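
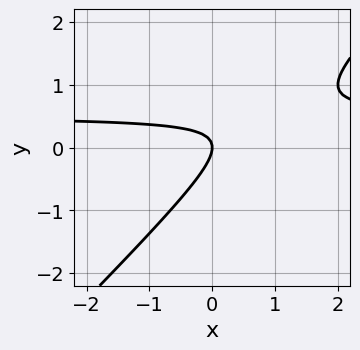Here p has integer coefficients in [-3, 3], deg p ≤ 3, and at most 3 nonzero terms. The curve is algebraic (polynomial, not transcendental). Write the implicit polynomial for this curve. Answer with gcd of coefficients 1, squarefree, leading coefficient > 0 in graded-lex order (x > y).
1. deg p = 2.
2. Checking where it meets the axes: one y-axis crossing is at y = 0; one x-axis crossing is at x = 0.
3. The integer polynomial consistent with all of this is the stated p.

2*x*y - 2*y^2 - x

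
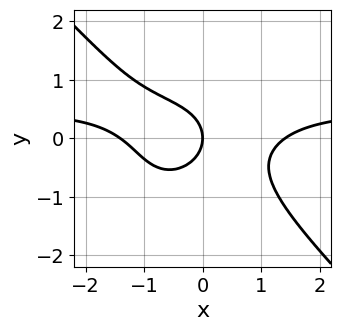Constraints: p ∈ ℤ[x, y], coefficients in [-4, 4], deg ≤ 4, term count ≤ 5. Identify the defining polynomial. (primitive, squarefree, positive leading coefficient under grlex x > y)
(a) deg p = 4. A generic line meets the curve in up to 4 points.
(b) Observable constraints: one y-axis crossing is at y = 0; it crosses the x-axis at the gridline x = 0.
(c) Together with the visible shape, these determine p as stated.

2*x^3*y + 2*y^4 - x^3 + 2*y^2 + 2*x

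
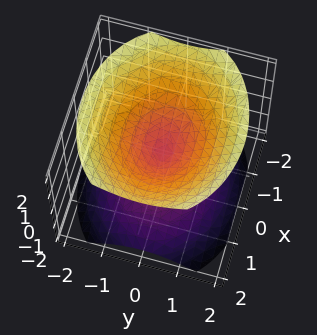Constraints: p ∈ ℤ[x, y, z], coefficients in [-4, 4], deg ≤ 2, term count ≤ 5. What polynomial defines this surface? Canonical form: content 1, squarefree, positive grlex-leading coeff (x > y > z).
I count 2 distinct pieces. Treating them together as one polynomial.
Degree: a double cone through the origin; a quadric, so deg p = 2.
Symmetries: mirror symmetry y ↦ −y ⇒ only even powers of y; the x ↦ −x reflection is a symmetry, so x appears only in even powers; mirror symmetry z ↦ −z ⇒ only even powers of z.
From the axis intercepts and sections: it crosses the y-axis at the gridline y = 0; it meets the z-axis at z = 0 (among the integer gridlines).
Together with the visible shape, these determine p as stated.

2*x^2 + 3*y^2 - 3*z^2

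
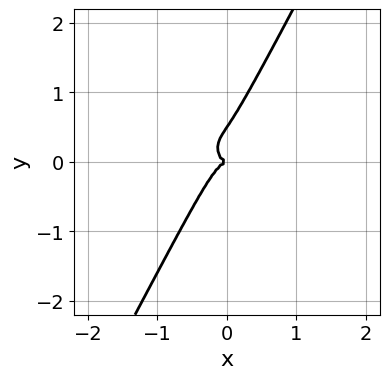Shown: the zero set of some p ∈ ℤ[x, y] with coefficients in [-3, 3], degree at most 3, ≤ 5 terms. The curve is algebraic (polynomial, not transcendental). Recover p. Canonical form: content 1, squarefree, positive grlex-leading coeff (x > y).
1. deg p = 3. A generic line meets the curve in up to 3 points.
2. From the axis intercepts and sections: it meets the y-axis at y = 0 (among the integer gridlines); one x-axis crossing is at x = 0.
3. Assembling these constraints gives the stated polynomial.

3*x^3 + 3*x*y^2 - 2*y^3 + y^2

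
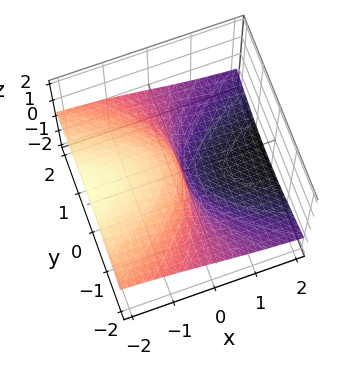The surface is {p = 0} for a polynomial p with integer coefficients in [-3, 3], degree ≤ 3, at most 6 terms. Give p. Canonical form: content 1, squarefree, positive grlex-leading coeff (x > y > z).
The degree is 3 — the shape is more complex than any degree-2 surface.
From the visible intercepts: it meets the z-axis at z = 0 (among the integer gridlines); the visible y-axis segment lies entirely on the surface.
Assembling these constraints gives the stated polynomial.

2*x*z^2 - 2*y^2*z - 2*z^3 - 3*x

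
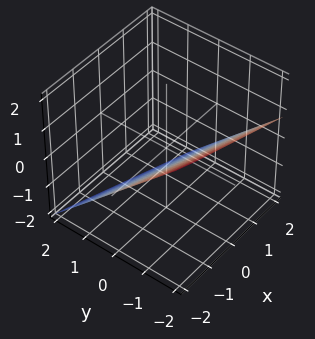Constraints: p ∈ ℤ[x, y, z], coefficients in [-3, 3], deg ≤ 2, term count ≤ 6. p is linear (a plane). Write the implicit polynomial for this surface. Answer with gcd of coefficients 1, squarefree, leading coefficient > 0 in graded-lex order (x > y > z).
x + 3*y + 3*z + 2

First, the degree is 1 — the surface is flat (a plane).
Then, against the integer gridlines: it crosses the x-axis at the gridline x = -2.
Finally, together with the visible shape, these determine p as stated.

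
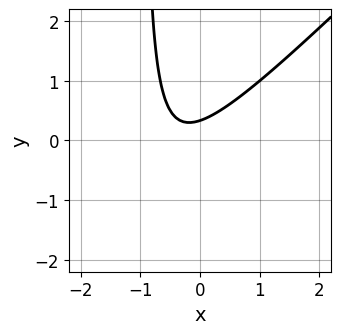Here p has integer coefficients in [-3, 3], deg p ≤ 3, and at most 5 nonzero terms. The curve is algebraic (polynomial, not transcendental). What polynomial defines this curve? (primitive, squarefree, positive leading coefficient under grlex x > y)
deg p = 2. A generic line meets the curve in up to 2 points.
Against the integer gridlines: it misses every integer gridline on the x-axis.
Together with the visible shape, these determine p as stated.

3*x^2 - 3*x*y + 2*x - 3*y + 1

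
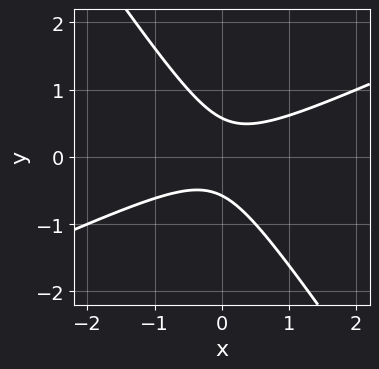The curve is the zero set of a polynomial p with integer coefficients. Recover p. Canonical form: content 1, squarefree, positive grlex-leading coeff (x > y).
2*x^2 - 3*x*y - 3*y^2 + 1

1. The degree is 2 — no degree-1 curve has this shape.
2. Observable constraints: it misses every integer gridline on the x-axis.
3. Putting this together gives p.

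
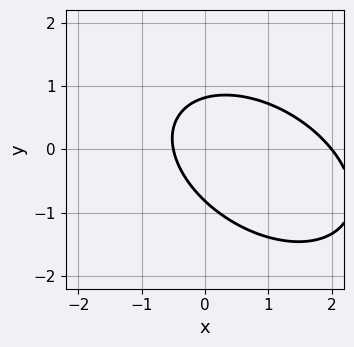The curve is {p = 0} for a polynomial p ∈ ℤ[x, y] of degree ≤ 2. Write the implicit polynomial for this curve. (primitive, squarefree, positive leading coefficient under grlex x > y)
2*x^2 + 2*x*y + 3*y^2 - 3*x - 2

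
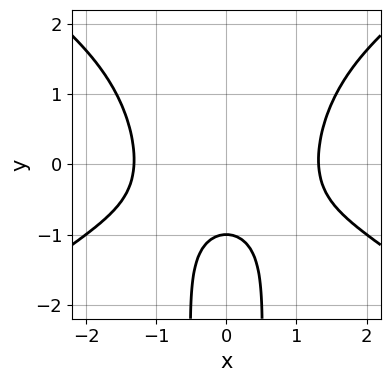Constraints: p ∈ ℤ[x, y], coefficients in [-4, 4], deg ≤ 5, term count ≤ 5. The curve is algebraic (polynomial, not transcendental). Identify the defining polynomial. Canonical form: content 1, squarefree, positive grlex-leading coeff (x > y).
The degree is 4 — no degree-3 curve has this shape.
Symmetries: mirror symmetry x ↦ −x ⇒ only even powers of x.
From the axis intercepts and sections: it meets the y-axis at y = -1 (among the integer gridlines).
Putting this together gives p.

x^4 - 2*x^2*y^2 + 2*x^2*y - 3*y - 3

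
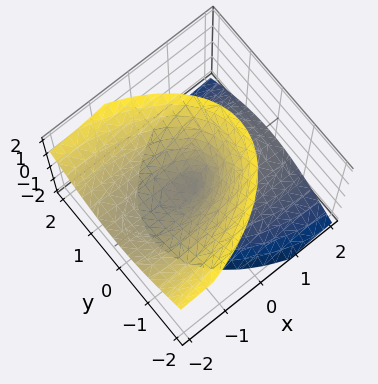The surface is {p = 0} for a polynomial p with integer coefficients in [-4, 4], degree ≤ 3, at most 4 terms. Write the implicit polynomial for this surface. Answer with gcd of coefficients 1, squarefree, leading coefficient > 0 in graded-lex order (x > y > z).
x^2 + 3*x*z + 3*y^2 - 2*z^2

(a) The picture has 2 separate pieces.
(b) deg p = 2.
(c) Observable constraints: it meets the z-axis at z = 0 (among the integer gridlines); one y-axis crossing is at y = 0; one x-axis crossing is at x = 0.
(d) Putting this together gives p.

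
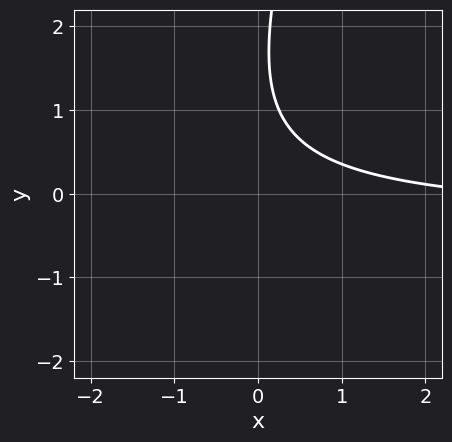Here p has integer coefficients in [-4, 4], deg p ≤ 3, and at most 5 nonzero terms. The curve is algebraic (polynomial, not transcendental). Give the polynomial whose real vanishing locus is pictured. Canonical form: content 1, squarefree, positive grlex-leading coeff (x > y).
3*x*y - y^2 + x + 3*y - 3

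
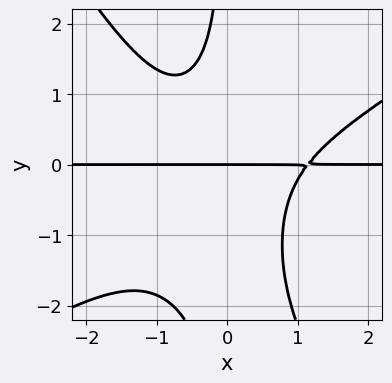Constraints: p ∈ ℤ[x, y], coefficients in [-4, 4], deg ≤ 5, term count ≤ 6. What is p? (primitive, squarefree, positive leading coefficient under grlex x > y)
(a) deg p = 4. No degree-3 curve has this shape.
(b) Checking where it meets the axes: the visible x-axis segment lies entirely on the curve; it meets the y-axis at y = 0 (among the integer gridlines).
(c) Assembling these constraints gives the stated polynomial.

2*x^3*y - 2*x^2*y^2 - 2*x*y^3 - 3*x*y^2 - 3*y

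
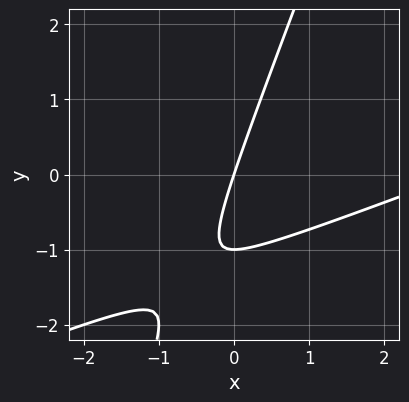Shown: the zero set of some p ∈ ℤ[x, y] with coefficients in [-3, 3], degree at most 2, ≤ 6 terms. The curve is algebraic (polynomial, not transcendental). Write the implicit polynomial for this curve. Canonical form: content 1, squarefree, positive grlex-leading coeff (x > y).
x^2 - 3*x*y + y^2 - 3*x + y

(a) deg p = 2. A generic line meets the curve in up to 2 points.
(b) Reading off the gridlines: among the integer gridlines, it crosses the y-axis at y ∈ {-1, 0}; one x-axis crossing is at x = 0.
(c) Together with the visible shape, these determine p as stated.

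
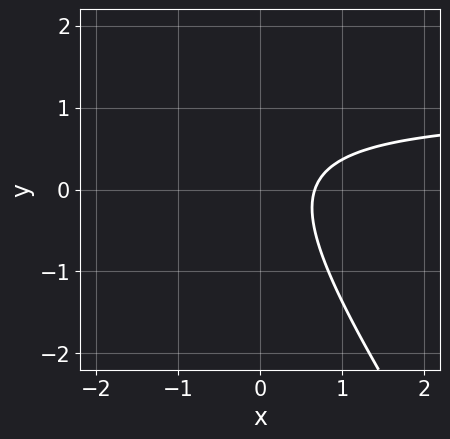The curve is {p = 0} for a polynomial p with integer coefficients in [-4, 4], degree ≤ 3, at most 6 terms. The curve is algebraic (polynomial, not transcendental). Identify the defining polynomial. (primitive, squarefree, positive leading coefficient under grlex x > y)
3*x*y + 2*y^2 - 3*x - y + 2

First, deg p = 2. The shape is more complex than any degree-1 curve.
Next, from the visible intercepts: it misses every integer gridline on the y-axis.
Finally, these observations pin down the coefficients.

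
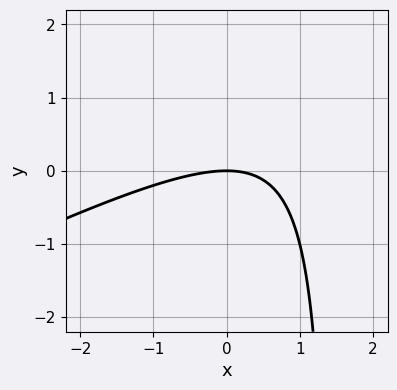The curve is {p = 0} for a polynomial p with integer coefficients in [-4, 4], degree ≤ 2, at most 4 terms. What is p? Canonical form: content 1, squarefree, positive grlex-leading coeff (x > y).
First, degree: no degree-1 curve has this shape, so deg p = 2.
Then, checking where it meets the axes: it meets the x-axis at x = 0 (among the integer gridlines); it meets the y-axis at y = 0 (among the integer gridlines).
Finally, matching integer coefficients to the picture gives p.

x^2 - 2*x*y + 3*y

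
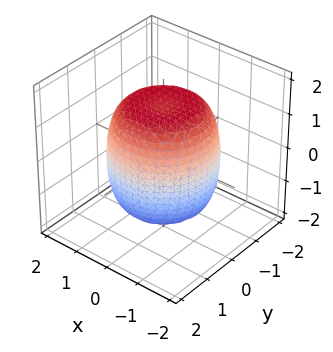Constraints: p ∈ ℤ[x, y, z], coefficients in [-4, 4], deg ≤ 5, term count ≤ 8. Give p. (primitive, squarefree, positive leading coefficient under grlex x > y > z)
x^4 + 2*x^2*y^2 + y^4 - x^2 - y^2 + z^2 - 2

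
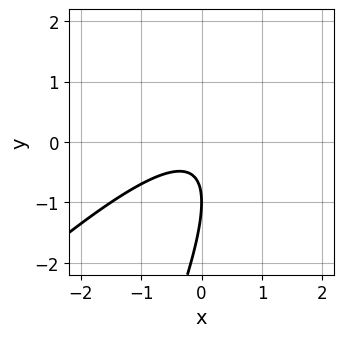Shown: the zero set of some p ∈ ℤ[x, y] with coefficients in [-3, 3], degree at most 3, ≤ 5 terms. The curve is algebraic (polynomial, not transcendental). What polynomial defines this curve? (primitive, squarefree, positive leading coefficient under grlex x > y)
First, the degree is 2 — a generic line meets the curve in up to 2 points.
Next, against the integer gridlines: it meets the y-axis at y = -1 (among the integer gridlines); the curve avoids every integer x-axis point in the box.
Finally, together with the visible shape, these determine p as stated.

2*x^2 - 3*x*y + y^2 + 2*y + 1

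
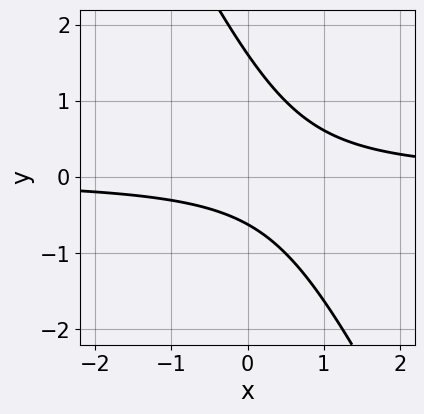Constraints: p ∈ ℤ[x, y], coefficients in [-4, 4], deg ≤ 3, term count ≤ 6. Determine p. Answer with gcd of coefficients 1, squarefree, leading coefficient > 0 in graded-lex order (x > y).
2*x*y + y^2 - y - 1

(a) The degree is 2 — the shape is more complex than any degree-1 curve.
(b) Checking where it meets the axes: no x-intercept at any integer in the box.
(c) Solving for integer coefficients yields p as stated.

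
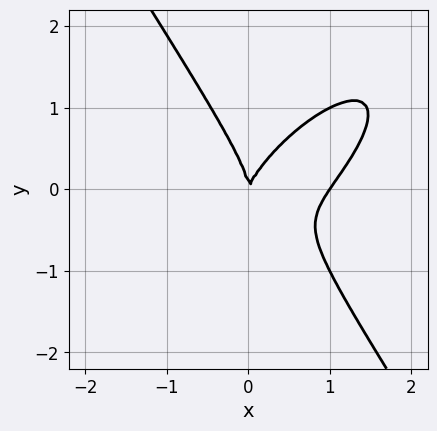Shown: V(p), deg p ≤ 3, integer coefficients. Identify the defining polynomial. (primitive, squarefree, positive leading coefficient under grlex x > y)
3*x^3 - 3*x^2*y + 2*y^3 - 3*x^2 + x*y

First, degree: no degree-2 curve has this shape, so deg p = 3.
Next, reading off the gridlines: the x-axis gridline crossings are at x ∈ {0, 1}; it crosses the y-axis at the gridline y = 0.
Finally, these observations pin down the coefficients.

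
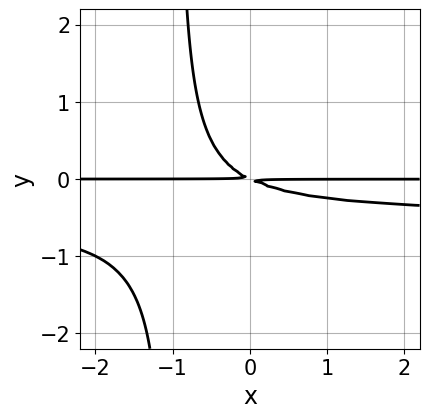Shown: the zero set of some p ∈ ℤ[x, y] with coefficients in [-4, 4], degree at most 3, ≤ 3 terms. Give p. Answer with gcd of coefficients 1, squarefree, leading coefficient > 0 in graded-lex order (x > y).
2*x*y^2 + x*y + 2*y^2

The degree is 3 — the shape is more complex than any degree-2 curve.
From the visible intercepts: every point of the x-axis in the box is on the curve.
Together with the visible shape, these determine p as stated.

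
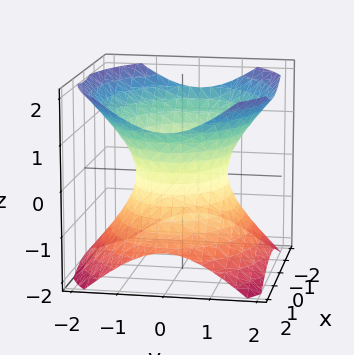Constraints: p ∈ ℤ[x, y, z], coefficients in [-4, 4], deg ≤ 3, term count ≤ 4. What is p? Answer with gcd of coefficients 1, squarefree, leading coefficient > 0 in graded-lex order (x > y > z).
2*x^2 + 3*y^2 - 3*z^2 - 3

The degree is 2 — one connected sheet with a waist; a quadric.
Symmetries: the y ↦ −y reflection is a symmetry, so y appears only in even powers; it's symmetric under x → −x, forcing even powers of x; it's symmetric under z → −z, forcing even powers of z.
Against the integer gridlines: no z-intercept at any integer in the box; the y-axis gridline crossings are at y ∈ {-1, 1}.
Solving for integer coefficients yields p as stated.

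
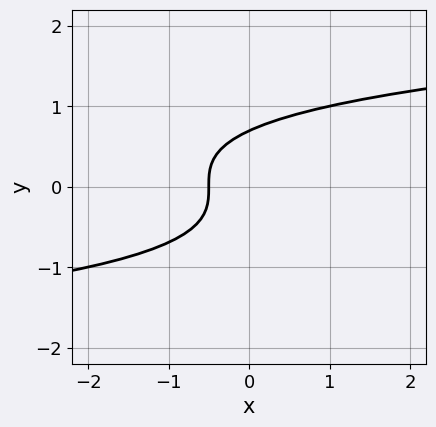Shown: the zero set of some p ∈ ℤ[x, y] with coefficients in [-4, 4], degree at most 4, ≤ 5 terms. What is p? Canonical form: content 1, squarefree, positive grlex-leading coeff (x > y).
1. Degree: the shape is more complex than any degree-2 curve, so deg p = 3.
2. Putting this together gives p.

3*y^3 - 2*x - 1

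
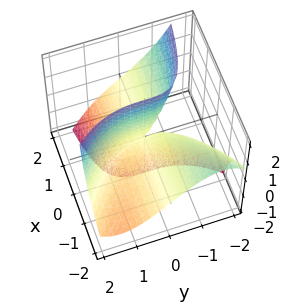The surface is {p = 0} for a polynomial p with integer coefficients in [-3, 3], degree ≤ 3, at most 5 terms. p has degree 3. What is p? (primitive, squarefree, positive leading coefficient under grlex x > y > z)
y^3 + 3*x*y + 3*x*z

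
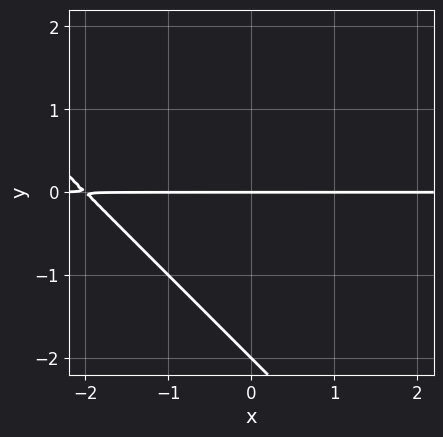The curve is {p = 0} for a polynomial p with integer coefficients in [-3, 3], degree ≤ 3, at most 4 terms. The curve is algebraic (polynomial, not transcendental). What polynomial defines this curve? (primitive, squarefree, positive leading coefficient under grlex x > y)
x*y + y^2 + 2*y

First, deg p = 2. A generic line meets the curve in up to 2 points.
Then, from the visible intercepts: among the integer gridlines, it crosses the y-axis at y ∈ {-2, 0}; the visible x-axis segment lies entirely on the curve.
Finally, fitting integer coefficients to these (and the overall shape) gives p.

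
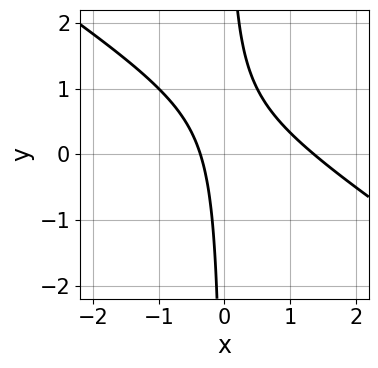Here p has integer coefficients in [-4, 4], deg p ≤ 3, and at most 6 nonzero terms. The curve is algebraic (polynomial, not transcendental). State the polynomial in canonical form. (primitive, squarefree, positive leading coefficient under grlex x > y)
The degree is 2 — a generic line meets the curve in up to 2 points.
Observable constraints: no y-intercept at any integer in the box.
Fitting integer coefficients to these (and the overall shape) gives p.

2*x^2 + 3*x*y - 2*x - 1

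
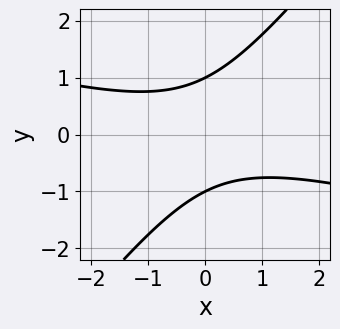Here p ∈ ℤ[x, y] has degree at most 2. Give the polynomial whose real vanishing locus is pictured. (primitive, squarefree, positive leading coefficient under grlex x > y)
1. The degree is 2 — no degree-1 curve has this shape.
2. From the visible intercepts: it misses every integer gridline on the x-axis; the y-axis gridline crossings are at y ∈ {-1, 1}.
3. The integer polynomial consistent with all of this is the stated p.

x^2 + 3*x*y - 3*y^2 + 3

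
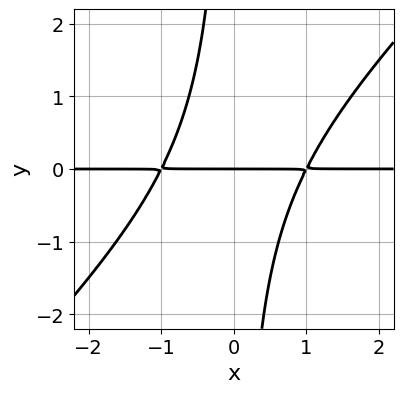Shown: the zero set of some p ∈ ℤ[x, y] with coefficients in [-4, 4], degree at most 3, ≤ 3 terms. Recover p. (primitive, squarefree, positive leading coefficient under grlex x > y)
1. deg p = 3.
2. Observable constraints: every point of the x-axis in the box is on the curve; it crosses the y-axis at the gridline y = 0.
3. Solving for integer coefficients yields p as stated.

x^2*y - x*y^2 - y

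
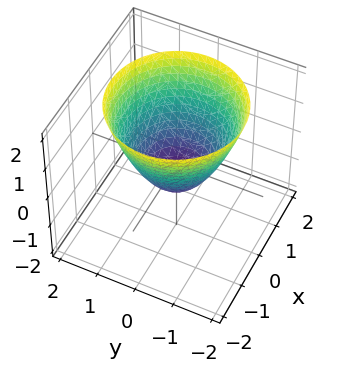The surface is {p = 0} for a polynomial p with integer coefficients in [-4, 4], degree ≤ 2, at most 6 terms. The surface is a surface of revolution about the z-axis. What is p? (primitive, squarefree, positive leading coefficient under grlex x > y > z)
3*x^2 + 3*y^2 - 3*z - 2

Degree: the shape is more complex than any degree-1 surface, so deg p = 2.
Symmetries: every cross-section ⟂ z is a circle, so x, y appear only via x² + y².
From the axis intercepts and sections: a circular section at z = 1 has radius between 1 and 2.
Together with the visible shape, these determine p as stated.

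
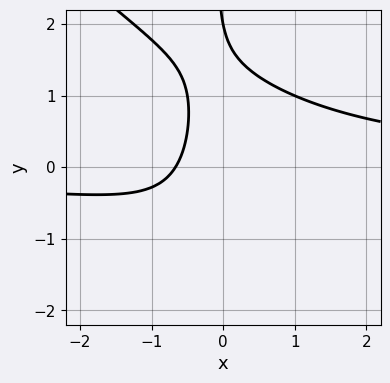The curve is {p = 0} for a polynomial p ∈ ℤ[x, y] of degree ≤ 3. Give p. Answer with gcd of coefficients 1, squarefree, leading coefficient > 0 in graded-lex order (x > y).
The degree is 3 — no degree-2 curve has this shape.
Against the integer gridlines: it crosses the y-axis at the gridline y = 2.
Assembling these constraints gives the stated polynomial.

2*x^2*y + 2*x*y^2 - 3*x + y - 2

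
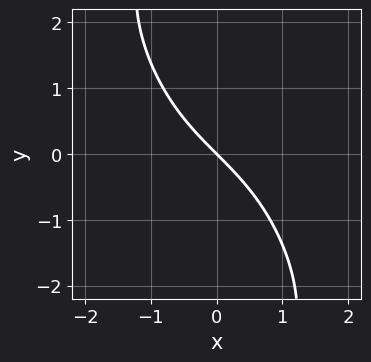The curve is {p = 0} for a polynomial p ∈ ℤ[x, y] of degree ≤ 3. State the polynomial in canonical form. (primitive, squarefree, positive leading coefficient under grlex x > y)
2*x^3 + 2*x^2*y + x*y^2 + 3*x + 3*y

(a) The degree is 3 — a generic line meets the curve in up to 3 points.
(b) From the visible intercepts: it meets the y-axis at y = 0 (among the integer gridlines); it meets the x-axis at x = 0 (among the integer gridlines).
(c) Fitting integer coefficients to these (and the overall shape) gives p.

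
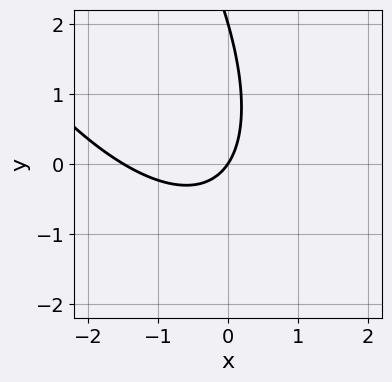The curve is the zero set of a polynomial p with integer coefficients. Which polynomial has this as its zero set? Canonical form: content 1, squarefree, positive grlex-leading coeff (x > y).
1. The degree is 2 — no degree-1 curve has this shape.
2. Against the integer gridlines: one x-axis crossing is at x = 0; among the integer gridlines, it crosses the y-axis at y ∈ {0, 2}.
3. Assembling these constraints gives the stated polynomial.

2*x^2 + 2*x*y + y^2 + 3*x - 2*y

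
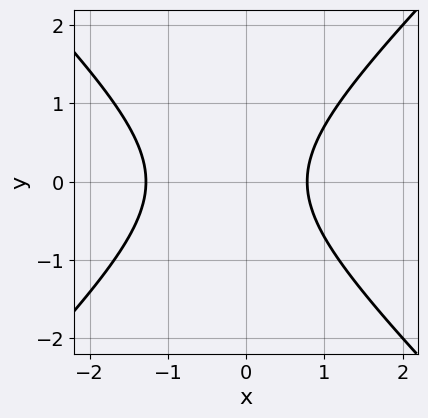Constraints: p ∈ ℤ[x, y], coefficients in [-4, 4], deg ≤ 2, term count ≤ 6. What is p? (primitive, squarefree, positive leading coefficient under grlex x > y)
The degree is 2 — the shape is more complex than any degree-1 curve.
Symmetries: the y ↦ −y reflection is a symmetry, so y appears only in even powers.
From the axis intercepts and sections: it misses every integer gridline on the y-axis.
These observations pin down the coefficients.

2*x^2 - 2*y^2 + x - 2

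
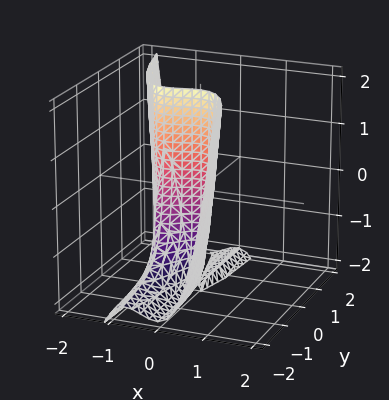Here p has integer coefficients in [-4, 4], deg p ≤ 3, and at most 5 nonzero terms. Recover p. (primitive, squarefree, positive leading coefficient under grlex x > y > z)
1. I count 2 distinct pieces. They look like related sheets of one shape, so recover p as a whole.
2. Degree: no degree-2 surface has this shape, so deg p = 3.
3. Observable constraints: it meets the y-axis at y = 0 (among the integer gridlines); every point of the z-axis in the box is on the surface.
4. Matching integer coefficients to the picture gives p. Check: (-1, 0, 0) on the x-axis lies on the surface, and p(-1, 0, 0) = 0. ✓

3*x^3 + 3*x^2 + y*z + 2*y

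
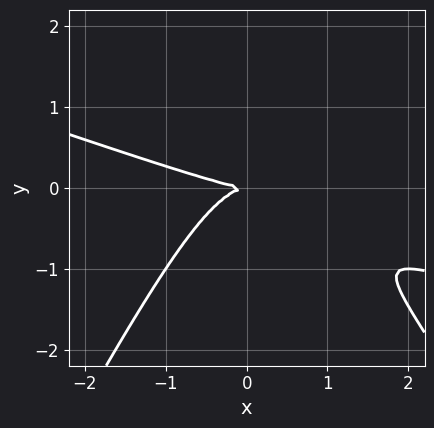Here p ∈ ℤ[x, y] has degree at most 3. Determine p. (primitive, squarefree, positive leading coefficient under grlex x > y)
x^3 + 3*x^2*y - y^3 + 3*y^2

Degree: the shape is more complex than any degree-2 curve, so deg p = 3.
Against the integer gridlines: it meets the x-axis at x = 0 (among the integer gridlines); it meets the y-axis at y = 0 (among the integer gridlines).
Assembling these constraints gives the stated polynomial.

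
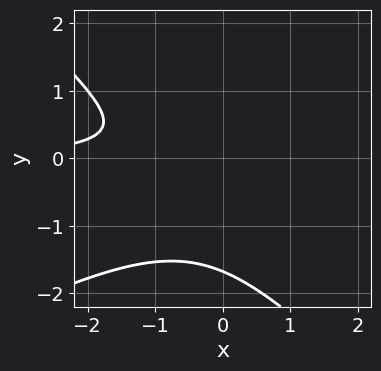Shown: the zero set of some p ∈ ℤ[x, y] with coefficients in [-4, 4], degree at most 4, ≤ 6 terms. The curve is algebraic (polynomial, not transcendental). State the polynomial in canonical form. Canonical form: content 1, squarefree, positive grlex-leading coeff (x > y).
x^2*y - x*y^2 - 2*y^3 - 3*y^2 - 1

deg p = 3. A generic line meets the curve in up to 3 points.
From the axis intercepts and sections: no x-intercept at any integer in the box.
Solving for integer coefficients yields p as stated.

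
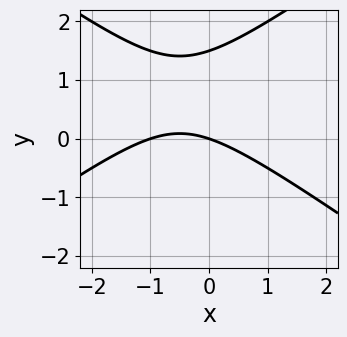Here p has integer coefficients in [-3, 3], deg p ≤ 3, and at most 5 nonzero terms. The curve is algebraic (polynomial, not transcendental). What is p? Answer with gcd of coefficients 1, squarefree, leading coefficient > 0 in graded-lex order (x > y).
1. Degree: no degree-1 curve has this shape, so deg p = 2.
2. Checking where it meets the axes: it meets the y-axis at y = 0 (among the integer gridlines); among the integer gridlines, it crosses the x-axis at x ∈ {-1, 0}.
3. Fitting integer coefficients to these (and the overall shape) gives p.

x^2 - 2*y^2 + x + 3*y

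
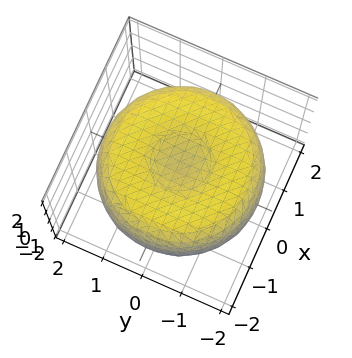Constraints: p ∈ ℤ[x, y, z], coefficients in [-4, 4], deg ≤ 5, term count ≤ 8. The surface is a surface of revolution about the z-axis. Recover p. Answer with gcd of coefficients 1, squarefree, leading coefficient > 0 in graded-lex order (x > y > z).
(a) The degree is 4 — the shape is more complex than any degree-3 surface.
(b) Symmetry: the z-axis is an axis of rotation, so x and y enter only as x² + y².
(c) From the axis intercepts and sections: a circular section at z = 1 has radius between 0 and 1.
(d) Solving for integer coefficients yields p as stated.

x^4 + 2*x^2*y^2 + y^4 - 3*x^2 - 3*y^2 + 3*z^2 - 2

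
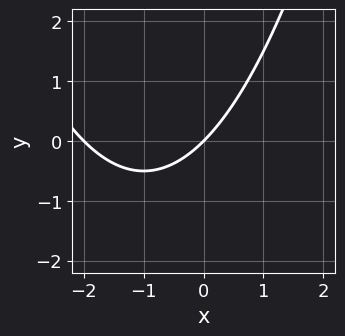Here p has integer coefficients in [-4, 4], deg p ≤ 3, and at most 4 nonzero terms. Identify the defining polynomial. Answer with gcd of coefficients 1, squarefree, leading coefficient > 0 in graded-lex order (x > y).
x^2 + 2*x - 2*y

deg p = 2.
Observable constraints: it crosses the y-axis at the gridline y = 0; among the integer gridlines, it crosses the x-axis at x ∈ {-2, 0}.
Solving for integer coefficients yields p as stated.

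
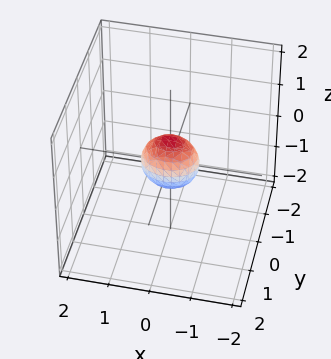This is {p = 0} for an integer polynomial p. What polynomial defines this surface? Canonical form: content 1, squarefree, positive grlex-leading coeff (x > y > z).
2*x^2 + 3*y^2 + 2*z^2 - 1

1. The degree is 2 — a closed, bounded, convex surface; a quadric.
2. Symmetries: mirror symmetry y ↦ −y ⇒ only even powers of y; the x ↦ −x reflection is a symmetry, so x appears only in even powers; mirror symmetry z ↦ −z ⇒ only even powers of z.
3. Together with the visible shape, these determine p as stated.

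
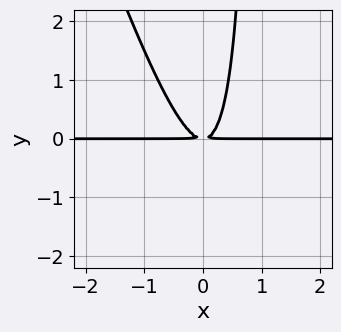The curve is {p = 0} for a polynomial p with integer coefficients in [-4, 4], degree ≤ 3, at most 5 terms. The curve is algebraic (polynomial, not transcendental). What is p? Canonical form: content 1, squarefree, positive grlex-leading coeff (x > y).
1. deg p = 3. No degree-2 curve has this shape.
2. Reading off the gridlines: the visible x-axis segment lies entirely on the curve.
3. Solving for integer coefficients yields p as stated.

3*x^2*y + x*y^2 - y^2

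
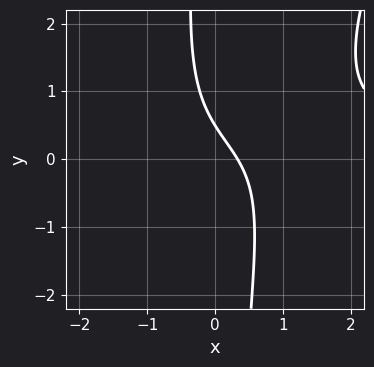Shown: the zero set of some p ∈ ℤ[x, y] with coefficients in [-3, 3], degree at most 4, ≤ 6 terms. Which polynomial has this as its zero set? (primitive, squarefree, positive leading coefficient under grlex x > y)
First, deg p = 3. The shape is more complex than any degree-2 curve.
Finally, the integer polynomial consistent with all of this is the stated p.

2*x^2*y - x*y^2 - 3*x - 2*y + 1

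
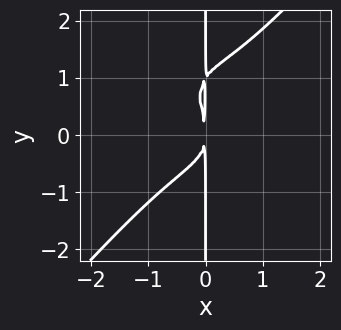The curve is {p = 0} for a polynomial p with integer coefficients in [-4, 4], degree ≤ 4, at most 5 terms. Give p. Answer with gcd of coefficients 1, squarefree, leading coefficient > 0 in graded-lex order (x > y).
1. The degree is 4 — no degree-3 curve has this shape.
2. From the axis intercepts and sections: the visible y-axis segment lies entirely on the curve.
3. Together with the visible shape, these determine p as stated.

3*x^4 - 2*x*y^3 + 2*x*y^2 + 3*x^2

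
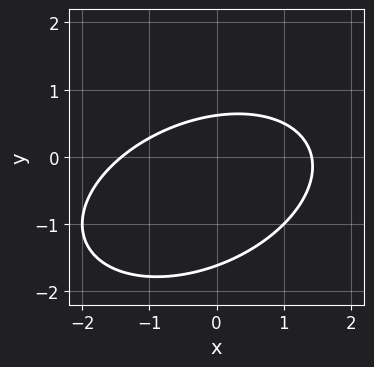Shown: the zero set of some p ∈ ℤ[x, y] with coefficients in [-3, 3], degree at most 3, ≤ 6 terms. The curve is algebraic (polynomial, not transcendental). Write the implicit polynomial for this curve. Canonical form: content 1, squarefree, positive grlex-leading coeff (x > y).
1. deg p = 2. The shape is more complex than any degree-1 curve.
2. The integer polynomial consistent with all of this is the stated p.

x^2 - x*y + 2*y^2 + 2*y - 2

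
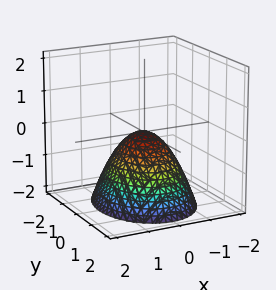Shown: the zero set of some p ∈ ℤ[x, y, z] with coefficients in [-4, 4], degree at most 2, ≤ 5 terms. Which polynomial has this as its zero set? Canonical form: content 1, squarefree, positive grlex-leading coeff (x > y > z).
3*x^2 + 2*y^2 + 3*z

First, the degree is 2 — a paraboloid; a quadric.
Next, symmetries: mirror symmetry y ↦ −y ⇒ only even powers of y; it's symmetric under x → −x, forcing even powers of x.
Then, from the axis intercepts and sections: it crosses the x-axis at the gridline x = 0; it crosses the z-axis at the gridline z = 0; one y-axis crossing is at y = 0.
Finally, fitting integer coefficients to these (and the overall shape) gives p.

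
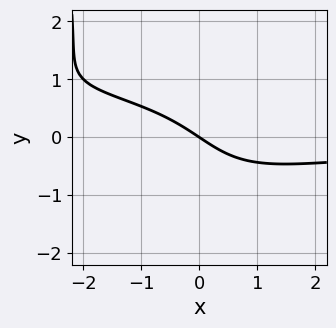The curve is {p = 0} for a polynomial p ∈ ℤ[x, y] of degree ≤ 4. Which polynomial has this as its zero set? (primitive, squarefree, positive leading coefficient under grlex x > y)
x^2*y^2 - x^2*y - y^3 - 2*x - 3*y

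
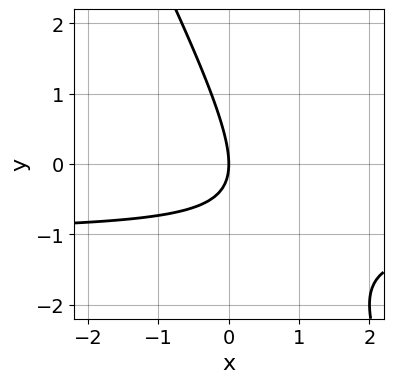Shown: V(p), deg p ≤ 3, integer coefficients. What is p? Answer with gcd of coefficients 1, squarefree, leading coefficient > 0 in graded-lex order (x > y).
(a) The degree is 2 — no degree-1 curve has this shape.
(b) Against the integer gridlines: it crosses the y-axis at the gridline y = 0; it meets the x-axis at x = 0 (among the integer gridlines).
(c) Matching integer coefficients to the picture gives p.

2*x*y + y^2 + 2*x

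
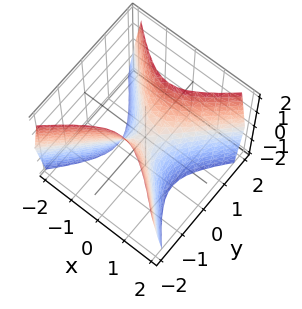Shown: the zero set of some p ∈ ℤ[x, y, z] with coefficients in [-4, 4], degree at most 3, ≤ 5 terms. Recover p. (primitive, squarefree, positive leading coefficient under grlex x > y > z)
2*x^2 - 2*y^2 + z

1. The degree is 2 — a saddle surface; a quadric.
2. Symmetries: the y ↦ −y reflection is a symmetry, so y appears only in even powers; it's symmetric under x → −x, forcing even powers of x.
3. Against the integer gridlines: one z-axis crossing is at z = 0; one y-axis crossing is at y = 0; one x-axis crossing is at x = 0.
4. These observations pin down the coefficients.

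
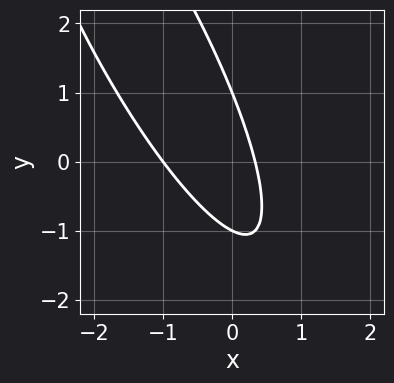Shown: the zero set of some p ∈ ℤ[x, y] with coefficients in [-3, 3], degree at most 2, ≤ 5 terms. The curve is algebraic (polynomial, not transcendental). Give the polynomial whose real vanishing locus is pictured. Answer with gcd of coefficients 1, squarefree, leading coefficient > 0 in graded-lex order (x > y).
Degree: a generic line meets the curve in up to 2 points, so deg p = 2.
Checking where it meets the axes: the y-axis gridline crossings are at y ∈ {-1, 1}; one x-axis crossing is at x = -1.
Putting this together gives p.

3*x^2 + 3*x*y + y^2 + 2*x - 1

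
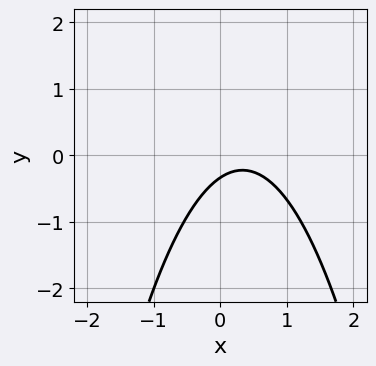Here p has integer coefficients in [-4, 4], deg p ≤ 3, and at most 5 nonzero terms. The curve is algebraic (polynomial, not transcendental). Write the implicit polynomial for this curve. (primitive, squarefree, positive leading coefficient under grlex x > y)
3*x^2 - 2*x + 3*y + 1

First, deg p = 2. No degree-1 curve has this shape.
Then, observable constraints: it misses every integer gridline on the x-axis.
Finally, together with the visible shape, these determine p as stated.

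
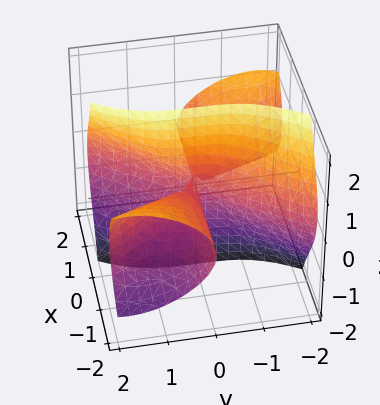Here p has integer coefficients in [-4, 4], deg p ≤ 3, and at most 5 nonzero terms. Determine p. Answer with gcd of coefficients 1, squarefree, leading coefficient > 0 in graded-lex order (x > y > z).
1. I count 2 distinct pieces. They look like related sheets of one shape, so recover p as a whole.
2. The degree is 3 — the shape is more complex than any degree-2 surface.
3. Against the integer gridlines: every point of the x-axis in the box is on the surface; the visible z-axis segment lies entirely on the surface; one y-axis crossing is at y = 0.
4. Assembling these constraints gives the stated polynomial.

2*x^2*y + 3*x*z^2 - y^3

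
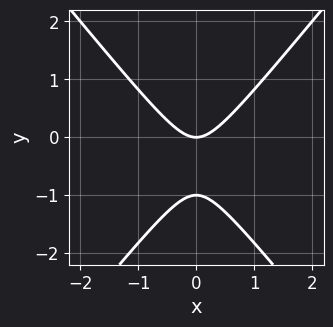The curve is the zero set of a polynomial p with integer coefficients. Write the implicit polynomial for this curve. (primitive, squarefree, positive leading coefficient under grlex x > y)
1. Degree: a generic line meets the curve in up to 2 points, so deg p = 2.
2. Symmetries: the x ↦ −x reflection is a symmetry, so x appears only in even powers.
3. From the visible intercepts: it meets the x-axis at x = 0 (among the integer gridlines); among the integer gridlines, it crosses the y-axis at y ∈ {-1, 0}.
4. Solving for integer coefficients yields p as stated.

3*x^2 - 2*y^2 - 2*y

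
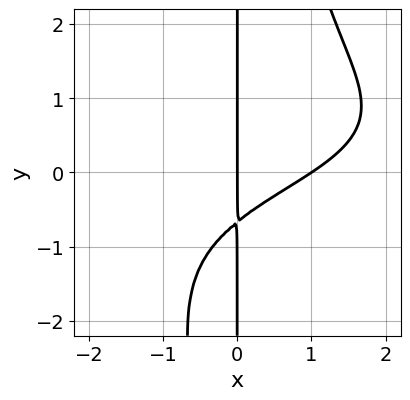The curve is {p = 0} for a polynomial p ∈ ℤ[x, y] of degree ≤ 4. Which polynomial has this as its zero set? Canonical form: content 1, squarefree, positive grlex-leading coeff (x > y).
x^2*y^2 + 2*x^2 - 3*x*y - 2*x

1. The degree is 4 — the shape is more complex than any degree-3 curve.
2. From the visible intercepts: among the integer gridlines, it crosses the x-axis at x ∈ {0, 1}; every point of the y-axis in the box is on the curve.
3. Together with the visible shape, these determine p as stated.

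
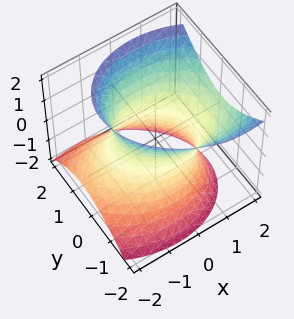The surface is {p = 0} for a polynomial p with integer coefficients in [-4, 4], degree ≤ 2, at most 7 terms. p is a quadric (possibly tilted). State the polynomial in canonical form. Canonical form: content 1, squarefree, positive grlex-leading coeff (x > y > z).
First, the degree is 2 — no degree-1 surface has this shape.
Next, from the visible intercepts: it misses every integer gridline on the z-axis; the y-axis gridline crossings are at y ∈ {-1, 1}.
Finally, together with the visible shape, these determine p as stated.

2*x^2 + x*y - 2*x*z + 3*y^2 - 2*z^2 - 3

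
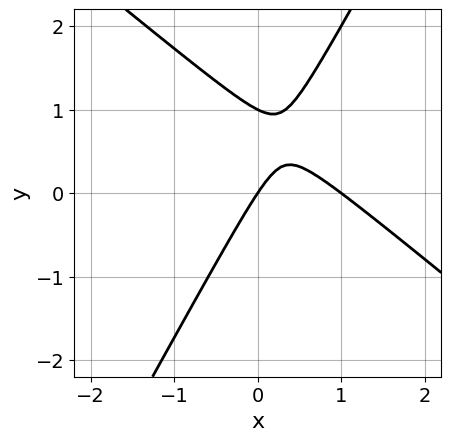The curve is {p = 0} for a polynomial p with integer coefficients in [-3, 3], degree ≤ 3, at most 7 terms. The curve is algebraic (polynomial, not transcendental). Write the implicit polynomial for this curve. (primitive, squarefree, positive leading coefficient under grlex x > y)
3*x^2 + 2*x*y - 2*y^2 - 3*x + 2*y

(a) Degree: the shape is more complex than any degree-1 curve, so deg p = 2.
(b) Observable constraints: the x-axis gridline crossings are at x ∈ {0, 1}; among the integer gridlines, it crosses the y-axis at y ∈ {0, 1}.
(c) Matching integer coefficients to the picture gives p.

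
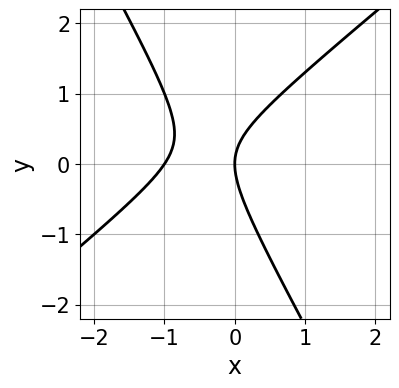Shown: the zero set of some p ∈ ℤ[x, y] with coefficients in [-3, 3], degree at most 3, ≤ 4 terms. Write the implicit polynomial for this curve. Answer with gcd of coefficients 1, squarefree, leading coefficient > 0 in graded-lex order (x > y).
3*x^2 - 2*x*y - 2*y^2 + 3*x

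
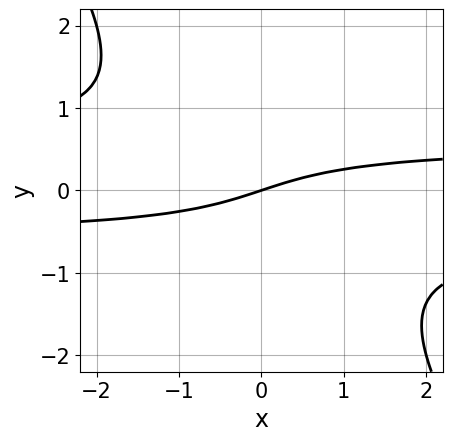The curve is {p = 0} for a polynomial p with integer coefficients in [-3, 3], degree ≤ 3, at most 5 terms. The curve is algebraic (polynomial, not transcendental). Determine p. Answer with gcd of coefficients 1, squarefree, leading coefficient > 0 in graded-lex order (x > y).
3*x*y^2 + 2*y^3 - x + 3*y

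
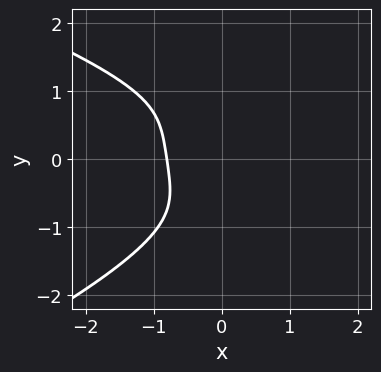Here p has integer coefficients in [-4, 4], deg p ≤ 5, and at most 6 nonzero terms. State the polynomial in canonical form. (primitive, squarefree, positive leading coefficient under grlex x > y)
3*y^4 + 2*x^3 + 2*x^2*y - 3*x^2 + 3

1. Degree: a generic line meets the curve in up to 4 points, so deg p = 4.
2. Against the integer gridlines: no y-intercept at any integer in the box.
3. Together with the visible shape, these determine p as stated.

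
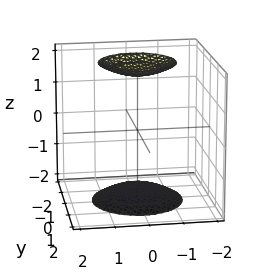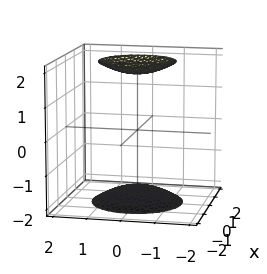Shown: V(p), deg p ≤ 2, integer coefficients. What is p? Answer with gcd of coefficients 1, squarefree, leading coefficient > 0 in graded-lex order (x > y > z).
x^2 + y^2 - z^2 + 3

First, I count 2 distinct pieces.
Then, deg p = 2.
Next, symmetries: rotational symmetry about the z-axis ⇒ p depends on x, y only through x² + y².
Then, against the integer gridlines: no y-intercept at any integer in the box; the surface avoids every integer x-axis point in the box.
Finally, together with the visible shape, these determine p as stated.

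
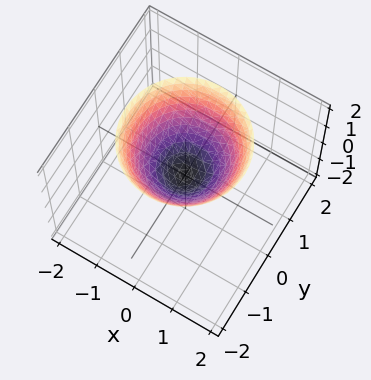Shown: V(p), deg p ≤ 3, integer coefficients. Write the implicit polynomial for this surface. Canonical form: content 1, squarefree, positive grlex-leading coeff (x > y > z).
x^2 + y^2 - z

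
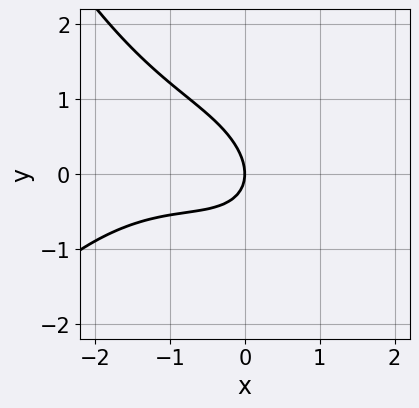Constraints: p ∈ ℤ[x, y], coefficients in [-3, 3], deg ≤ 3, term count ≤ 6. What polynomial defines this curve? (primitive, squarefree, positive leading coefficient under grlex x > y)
x^3 + 2*x^2 + 2*x*y + 3*y^2 + 3*x

The degree is 3 — a generic line meets the curve in up to 3 points.
Reading off the gridlines: one x-axis crossing is at x = 0; one y-axis crossing is at y = 0.
Matching integer coefficients to the picture gives p.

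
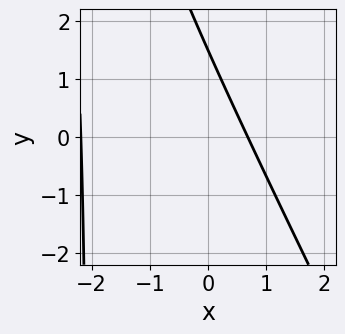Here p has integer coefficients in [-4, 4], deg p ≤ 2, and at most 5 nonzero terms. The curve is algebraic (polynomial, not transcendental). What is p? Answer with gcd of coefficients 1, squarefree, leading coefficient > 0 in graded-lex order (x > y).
2*x^2 + x*y + 3*x + 2*y - 3

deg p = 2. The shape is more complex than any degree-1 curve.
Putting this together gives p.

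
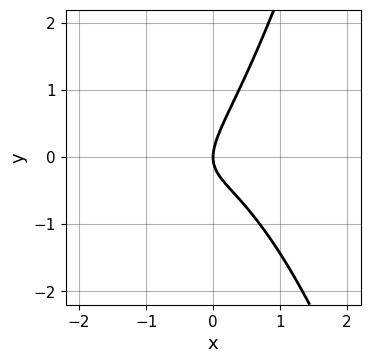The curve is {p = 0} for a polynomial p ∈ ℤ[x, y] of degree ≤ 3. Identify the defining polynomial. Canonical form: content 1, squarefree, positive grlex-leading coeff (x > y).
3*x^3 + 2*x^2 + 2*x*y - 2*y^2 + 2*x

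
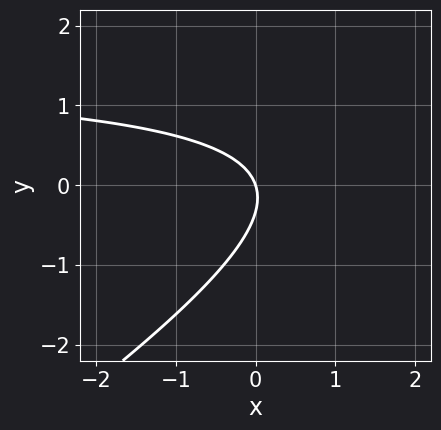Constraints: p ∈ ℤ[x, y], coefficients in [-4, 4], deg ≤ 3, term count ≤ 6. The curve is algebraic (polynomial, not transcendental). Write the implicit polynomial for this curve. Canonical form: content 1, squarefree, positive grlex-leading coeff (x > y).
(a) The degree is 2 — a generic line meets the curve in up to 2 points.
(b) From the axis intercepts and sections: one y-axis crossing is at y = 0; it meets the x-axis at x = 0 (among the integer gridlines).
(c) Solving for integer coefficients yields p as stated.

2*x*y - 3*y^2 - 3*x - y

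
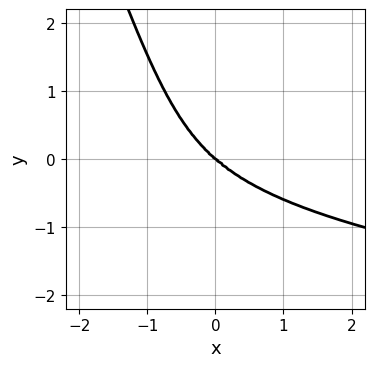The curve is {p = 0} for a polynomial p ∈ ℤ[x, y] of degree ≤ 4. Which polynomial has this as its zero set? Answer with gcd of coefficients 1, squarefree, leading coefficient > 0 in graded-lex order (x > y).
3*x^2*y^2 - 2*x*y^3 - y^4 - 2*x^3 - 3*y^3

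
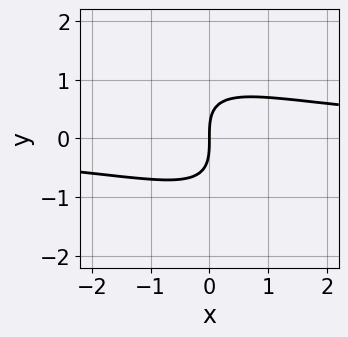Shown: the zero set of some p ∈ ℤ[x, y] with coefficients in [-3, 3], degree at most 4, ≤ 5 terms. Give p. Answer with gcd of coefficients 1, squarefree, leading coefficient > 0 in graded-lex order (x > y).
x^2*y + 2*x*y^2 + y^3 - 2*x

(a) The degree is 3 — a generic line meets the curve in up to 3 points.
(b) Checking where it meets the axes: it meets the x-axis at x = 0 (among the integer gridlines); it crosses the y-axis at the gridline y = 0.
(c) These observations pin down the coefficients.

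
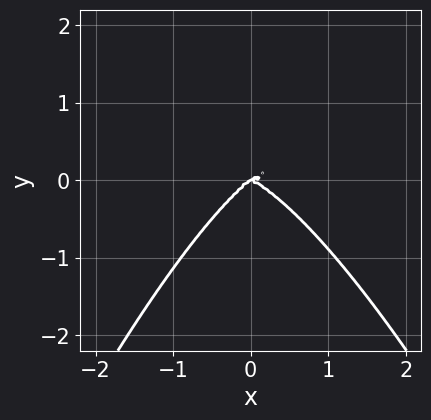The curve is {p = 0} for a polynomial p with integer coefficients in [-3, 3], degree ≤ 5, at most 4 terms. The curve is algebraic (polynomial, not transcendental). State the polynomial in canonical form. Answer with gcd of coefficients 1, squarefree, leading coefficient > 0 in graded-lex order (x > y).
1. The degree is 4 — the shape is more complex than any degree-3 curve.
2. Against the integer gridlines: it crosses the y-axis at the gridline y = 0; it meets the x-axis at x = 0 (among the integer gridlines).
3. Assembling these constraints gives the stated polynomial.

2*x^4 - x^2*y - x*y^2 + 3*y^3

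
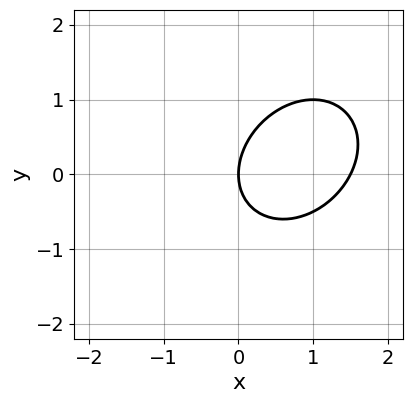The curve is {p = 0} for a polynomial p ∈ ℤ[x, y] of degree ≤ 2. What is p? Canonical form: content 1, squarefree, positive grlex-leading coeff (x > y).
2*x^2 - x*y + 2*y^2 - 3*x

(a) The degree is 2 — a generic line meets the curve in up to 2 points.
(b) From the visible intercepts: it crosses the x-axis at the gridline x = 0; one y-axis crossing is at y = 0.
(c) The integer polynomial consistent with all of this is the stated p.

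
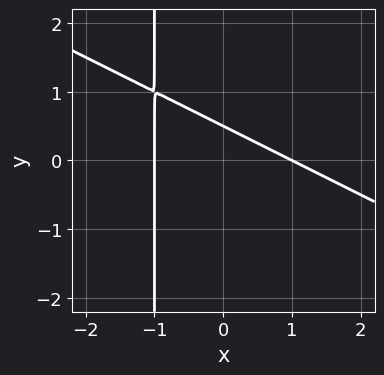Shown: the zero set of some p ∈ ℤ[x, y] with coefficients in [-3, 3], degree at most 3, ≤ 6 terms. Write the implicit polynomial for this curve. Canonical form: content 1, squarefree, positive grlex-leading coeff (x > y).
x^2 + 2*x*y + 2*y - 1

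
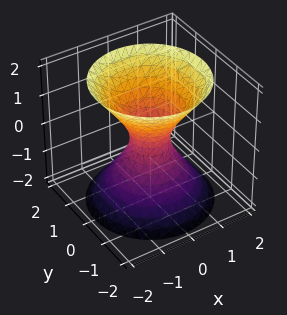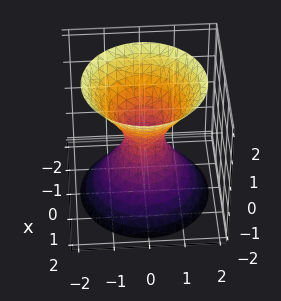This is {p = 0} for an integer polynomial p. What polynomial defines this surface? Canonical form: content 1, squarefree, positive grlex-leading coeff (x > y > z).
First, the degree is 2 — an hourglass — one-sheet hyperboloid; a quadric.
Next, symmetries: the surface is invariant under rotation about z: p = q(x² + y², z); it's symmetric under z → −z, forcing even powers of z.
Then, checking where it meets the axes: a circular section at z = 2 has radius between 1 and 2; it misses every integer gridline on the z-axis.
Finally, the integer polynomial consistent with all of this is the stated p.

3*x^2 + 3*y^2 - 2*z^2 - 1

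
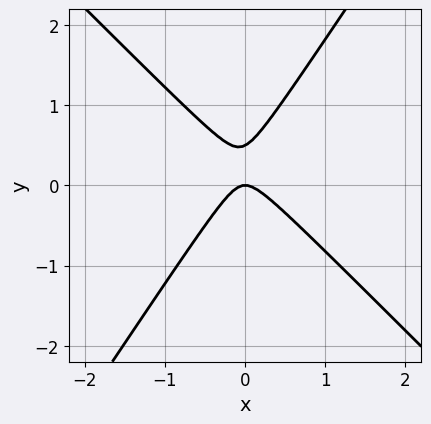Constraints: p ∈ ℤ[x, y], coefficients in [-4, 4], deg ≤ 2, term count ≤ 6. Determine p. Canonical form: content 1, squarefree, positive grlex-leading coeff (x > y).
3*x^2 + x*y - 2*y^2 + y

deg p = 2. The shape is more complex than any degree-1 curve.
Reading off the gridlines: it meets the x-axis at x = 0 (among the integer gridlines); it meets the y-axis at y = 0 (among the integer gridlines).
Fitting integer coefficients to these (and the overall shape) gives p.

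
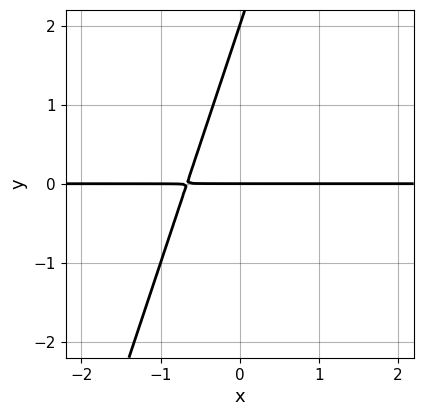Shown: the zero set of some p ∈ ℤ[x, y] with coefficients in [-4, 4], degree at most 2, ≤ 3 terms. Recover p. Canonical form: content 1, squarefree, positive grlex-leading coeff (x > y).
3*x*y - y^2 + 2*y

The degree is 2 — a generic line meets the curve in up to 2 points.
Reading off the gridlines: the visible x-axis segment lies entirely on the curve; the y-axis gridline crossings are at y ∈ {0, 2}.
Putting this together gives p.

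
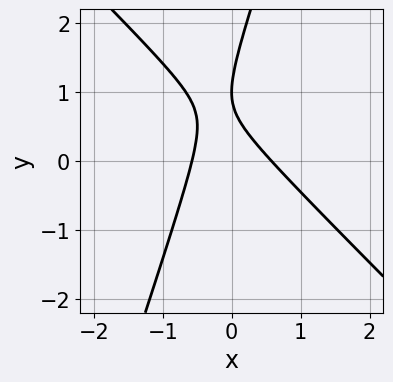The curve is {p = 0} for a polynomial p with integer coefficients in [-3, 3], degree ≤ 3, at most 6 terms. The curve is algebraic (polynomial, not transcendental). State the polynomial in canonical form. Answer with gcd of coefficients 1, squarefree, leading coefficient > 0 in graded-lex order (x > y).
3*x^2 + 2*x*y - y^2 + 2*y - 1

1. The degree is 2 — a generic line meets the curve in up to 2 points.
2. Checking where it meets the axes: it meets the y-axis at y = 1 (among the integer gridlines).
3. Assembling these constraints gives the stated polynomial.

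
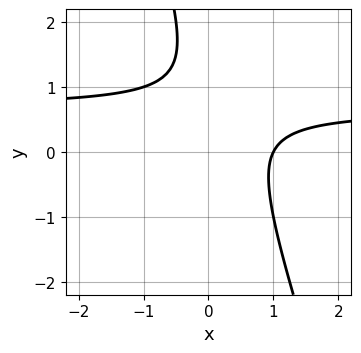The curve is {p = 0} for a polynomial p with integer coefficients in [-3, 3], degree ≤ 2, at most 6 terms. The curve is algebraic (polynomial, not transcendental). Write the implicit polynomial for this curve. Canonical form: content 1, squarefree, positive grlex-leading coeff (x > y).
(a) Degree: a generic line meets the curve in up to 2 points, so deg p = 2.
(b) Observable constraints: no y-intercept at any integer in the box; it meets the x-axis at x = 1 (among the integer gridlines).
(c) These observations pin down the coefficients.

3*x*y + y^2 - 2*x - 2*y + 2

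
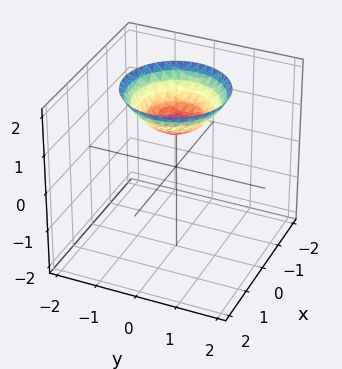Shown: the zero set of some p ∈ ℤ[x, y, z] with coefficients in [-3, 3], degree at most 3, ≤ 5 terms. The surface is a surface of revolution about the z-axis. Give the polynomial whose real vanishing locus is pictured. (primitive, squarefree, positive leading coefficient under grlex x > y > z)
2*x^2 + 2*y^2 - 3*z + 3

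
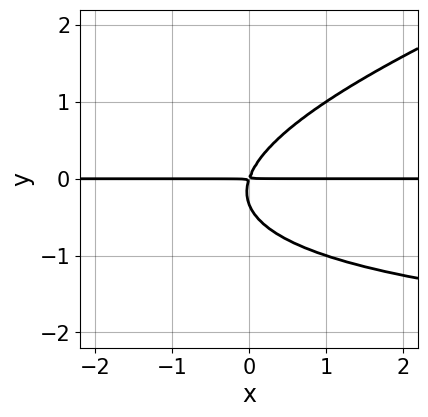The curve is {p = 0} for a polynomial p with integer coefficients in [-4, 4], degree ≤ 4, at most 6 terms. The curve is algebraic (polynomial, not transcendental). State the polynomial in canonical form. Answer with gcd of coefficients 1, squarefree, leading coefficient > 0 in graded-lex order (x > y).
1. The degree is 3 — the shape is more complex than any degree-2 curve.
2. Reading off the gridlines: the visible x-axis segment lies entirely on the curve.
3. These observations pin down the coefficients.

x*y^2 - 3*y^3 + 3*x*y - y^2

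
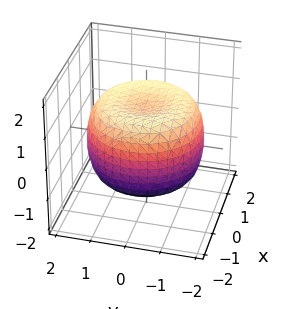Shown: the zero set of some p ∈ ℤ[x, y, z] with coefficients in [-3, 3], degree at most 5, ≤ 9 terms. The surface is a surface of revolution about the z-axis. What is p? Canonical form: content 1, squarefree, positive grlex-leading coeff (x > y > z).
First, the degree is 4 — a generic line meets the surface in up to 4 points.
Next, by symmetry, the z-axis is an axis of rotation, so x and y enter only as x² + y².
Then, checking where it meets the axes: the z-axis gridline crossings are at z ∈ {-1, 1}; a circular section at z = 0 has radius between 1 and 2.
Finally, solving for integer coefficients yields p as stated.

x^4 + 2*x^2*y^2 + y^4 - 2*x^2 - 2*y^2 + 2*z^2 - 2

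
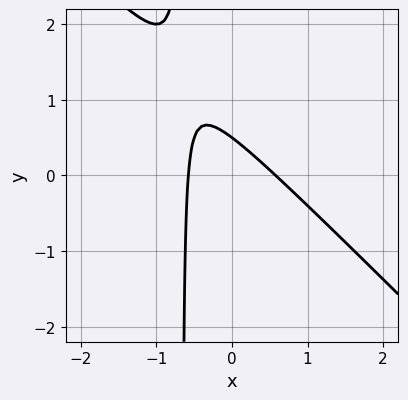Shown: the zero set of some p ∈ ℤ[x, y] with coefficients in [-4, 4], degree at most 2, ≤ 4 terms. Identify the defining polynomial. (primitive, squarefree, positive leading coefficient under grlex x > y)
3*x^2 + 3*x*y + 2*y - 1

(a) The degree is 2 — a generic line meets the curve in up to 2 points.
(b) Solving for integer coefficients yields p as stated.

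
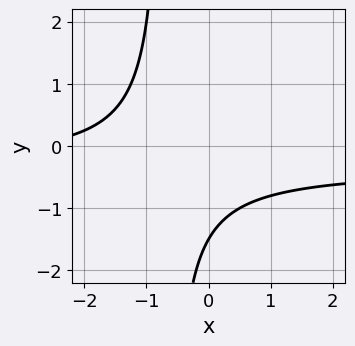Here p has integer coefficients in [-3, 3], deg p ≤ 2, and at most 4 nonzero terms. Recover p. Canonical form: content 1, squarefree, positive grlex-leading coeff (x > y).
(a) deg p = 2. A generic line meets the curve in up to 2 points.
(b) Checking where it meets the axes: no x-intercept at any integer in the box.
(c) Assembling these constraints gives the stated polynomial.

3*x*y + x + 2*y + 3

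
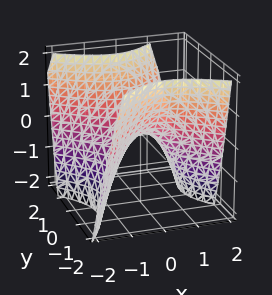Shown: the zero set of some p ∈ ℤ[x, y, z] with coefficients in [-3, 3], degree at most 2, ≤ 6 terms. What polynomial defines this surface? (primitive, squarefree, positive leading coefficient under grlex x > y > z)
(a) deg p = 2. No degree-1 surface has this shape.
(b) From the axis intercepts and sections: it meets the x-axis at x = 0 (among the integer gridlines); one y-axis crossing is at y = 0; one z-axis crossing is at z = 0.
(c) Assembling these constraints gives the stated polynomial.

2*x^2 + x*y - 2*y^2 + 2*z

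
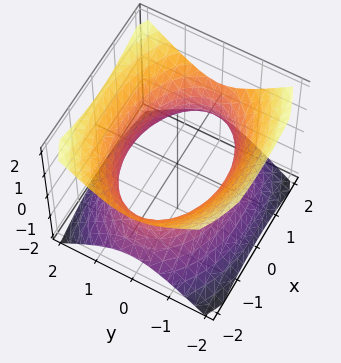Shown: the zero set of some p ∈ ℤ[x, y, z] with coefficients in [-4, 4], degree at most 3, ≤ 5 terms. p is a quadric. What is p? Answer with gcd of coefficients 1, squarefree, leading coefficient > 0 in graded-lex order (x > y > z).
x^2 + 2*y^2 - 2*z^2 - 3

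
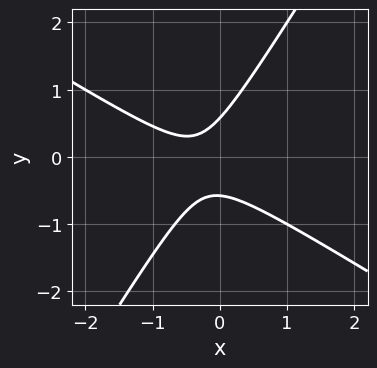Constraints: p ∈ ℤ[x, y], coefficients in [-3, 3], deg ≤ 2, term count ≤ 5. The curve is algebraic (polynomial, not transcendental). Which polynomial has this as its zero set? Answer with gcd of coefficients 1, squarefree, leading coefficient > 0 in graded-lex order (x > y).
3*x^2 + 3*x*y - 3*y^2 + 2*x + 1

First, the degree is 2 — a generic line meets the curve in up to 2 points.
Next, from the visible intercepts: no x-intercept at any integer in the box.
Finally, together with the visible shape, these determine p as stated.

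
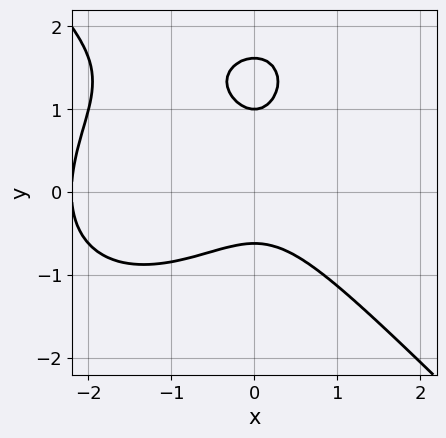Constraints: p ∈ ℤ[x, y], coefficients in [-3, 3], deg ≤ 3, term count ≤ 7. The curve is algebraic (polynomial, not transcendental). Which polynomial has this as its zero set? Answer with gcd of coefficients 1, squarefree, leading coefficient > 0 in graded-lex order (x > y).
deg p = 3. A generic line meets the curve in up to 3 points.
From the axis intercepts and sections: it misses every integer gridline on the x-axis; it crosses the y-axis at the gridline y = 1.
Putting this together gives p.

x^3 + y^3 + 2*x^2 - 2*y^2 + 1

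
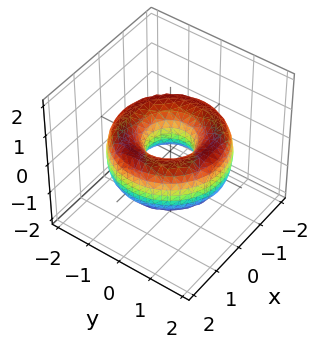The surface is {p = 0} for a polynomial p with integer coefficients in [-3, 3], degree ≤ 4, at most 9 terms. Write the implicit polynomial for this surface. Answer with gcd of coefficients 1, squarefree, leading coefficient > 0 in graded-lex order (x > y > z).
x^4 + 2*x^2*y^2 + y^4 - 3*x^2 - 3*y^2 + 2*z^2 + 1

First, degree: the shape is more complex than any degree-3 surface, so deg p = 4.
Next, symmetries: the z-axis is an axis of rotation, so x and y enter only as x² + y².
Next, from the visible intercepts: the surface avoids every integer z-axis point in the box; a circular section at z = 0 has radius between 0 and 1.
Finally, matching integer coefficients to the picture gives p.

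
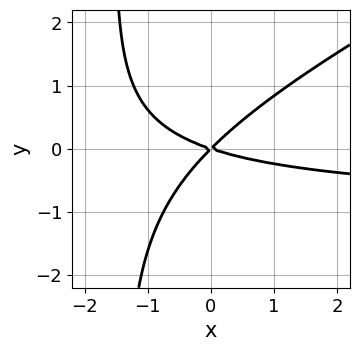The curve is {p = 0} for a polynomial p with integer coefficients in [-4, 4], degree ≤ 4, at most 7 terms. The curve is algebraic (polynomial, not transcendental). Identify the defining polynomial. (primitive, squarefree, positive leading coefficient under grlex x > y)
x^2*y - 2*x*y^2 + x^2 + 2*x*y - 3*y^2

1. Degree: the shape is more complex than any degree-2 curve, so deg p = 3.
2. Reading off the gridlines: it crosses the y-axis at the gridline y = 0; one x-axis crossing is at x = 0.
3. Matching integer coefficients to the picture gives p.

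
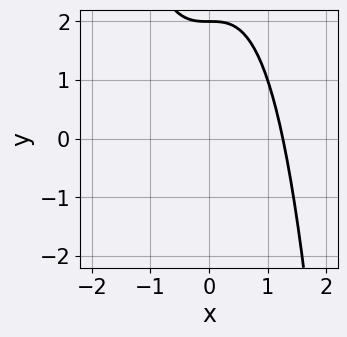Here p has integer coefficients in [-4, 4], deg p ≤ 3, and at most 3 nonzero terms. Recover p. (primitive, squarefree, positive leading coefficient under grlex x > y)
x^3 + y - 2

1. Degree: a generic line meets the curve in up to 3 points, so deg p = 3.
2. From the visible intercepts: it meets the y-axis at y = 2 (among the integer gridlines).
3. Assembling these constraints gives the stated polynomial.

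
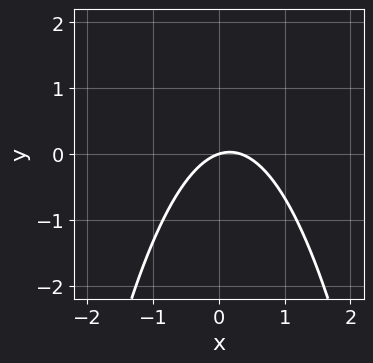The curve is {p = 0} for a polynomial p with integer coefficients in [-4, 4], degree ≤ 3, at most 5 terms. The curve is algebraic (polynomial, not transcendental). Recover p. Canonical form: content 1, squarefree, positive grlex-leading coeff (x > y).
Degree: a generic line meets the curve in up to 2 points, so deg p = 2.
From the axis intercepts and sections: it meets the y-axis at y = 0 (among the integer gridlines); it crosses the x-axis at the gridline x = 0.
Assembling these constraints gives the stated polynomial.

3*x^2 - x + 3*y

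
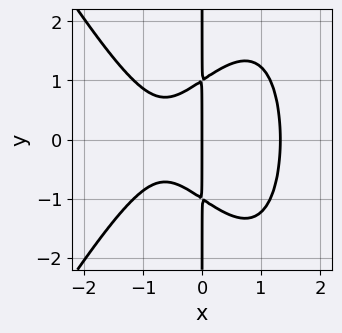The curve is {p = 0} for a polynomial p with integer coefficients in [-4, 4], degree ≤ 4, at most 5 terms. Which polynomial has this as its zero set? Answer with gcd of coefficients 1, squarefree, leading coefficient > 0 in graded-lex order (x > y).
Degree: a generic line meets the curve in up to 4 points, so deg p = 4.
Symmetries: mirror symmetry y ↦ −y ⇒ only even powers of y.
From the visible intercepts: the visible y-axis segment lies entirely on the curve; it crosses the x-axis at the gridline x = 0.
These observations pin down the coefficients.

3*x^4 - x^2*y^2 + 3*x*y^2 - 3*x^2 - 3*x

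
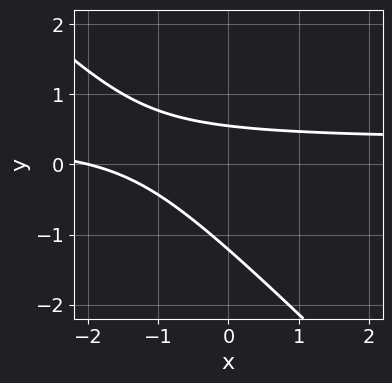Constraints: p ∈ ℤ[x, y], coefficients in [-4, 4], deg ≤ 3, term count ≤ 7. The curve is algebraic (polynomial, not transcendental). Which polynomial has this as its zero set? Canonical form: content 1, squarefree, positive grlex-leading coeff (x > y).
Degree: the shape is more complex than any degree-1 curve, so deg p = 2.
Observable constraints: it crosses the x-axis at the gridline x = -2.
Solving for integer coefficients yields p as stated.

3*x*y + 3*y^2 - x + 2*y - 2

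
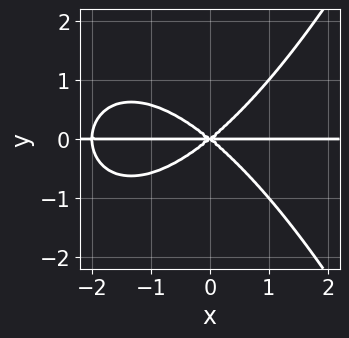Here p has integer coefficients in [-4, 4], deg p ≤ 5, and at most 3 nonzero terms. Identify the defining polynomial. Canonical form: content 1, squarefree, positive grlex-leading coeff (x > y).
x^3*y + 2*x^2*y - 3*y^3

First, deg p = 4. The shape is more complex than any degree-3 curve.
Then, reading off the gridlines: it crosses the y-axis at the gridline y = 0; every point of the x-axis in the box is on the curve.
Finally, solving for integer coefficients yields p as stated.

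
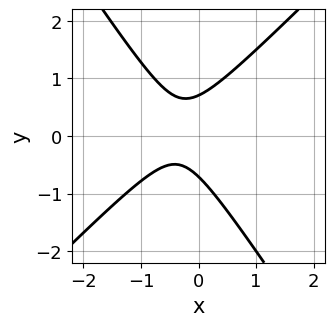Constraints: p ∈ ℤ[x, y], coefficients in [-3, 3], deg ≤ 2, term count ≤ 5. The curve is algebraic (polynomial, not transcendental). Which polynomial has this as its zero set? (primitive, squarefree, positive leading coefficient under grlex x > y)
(a) deg p = 2.
(b) Against the integer gridlines: the curve avoids every integer x-axis point in the box.
(c) Assembling these constraints gives the stated polynomial.

3*x^2 - x*y - 2*y^2 + 2*x + 1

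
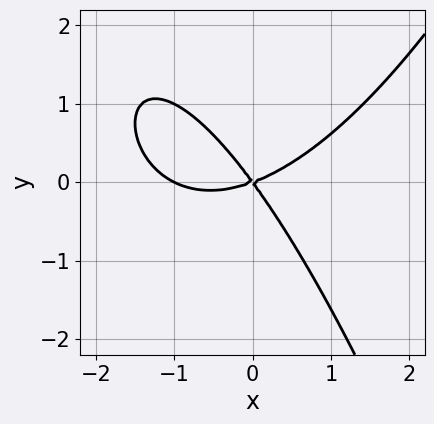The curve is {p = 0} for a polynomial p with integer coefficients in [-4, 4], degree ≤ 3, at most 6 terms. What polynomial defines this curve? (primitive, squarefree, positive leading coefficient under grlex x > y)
First, deg p = 3. The shape is more complex than any degree-2 curve.
Next, observable constraints: among the integer gridlines, it crosses the x-axis at x ∈ {-1, 0}; one y-axis crossing is at y = 0.
Finally, assembling these constraints gives the stated polynomial.

x^3 + x^2 - 2*x*y - 2*y^2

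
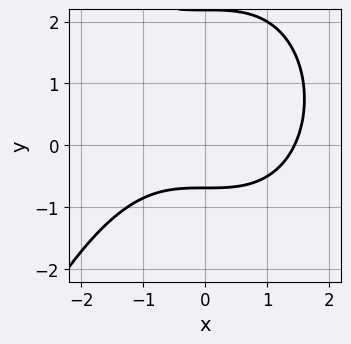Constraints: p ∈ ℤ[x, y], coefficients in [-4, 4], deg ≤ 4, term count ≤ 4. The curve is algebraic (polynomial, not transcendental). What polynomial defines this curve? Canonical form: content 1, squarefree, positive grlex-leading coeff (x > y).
1. Degree: no degree-2 curve has this shape, so deg p = 3.
2. The integer polynomial consistent with all of this is the stated p.

x^3 + 2*y^2 - 3*y - 3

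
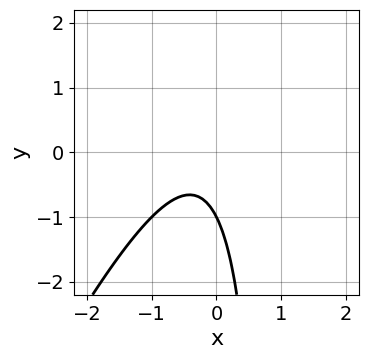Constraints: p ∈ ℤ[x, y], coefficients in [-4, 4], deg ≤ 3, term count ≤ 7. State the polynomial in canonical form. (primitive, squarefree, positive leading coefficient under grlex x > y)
2*x^2 - x*y + x + y + 1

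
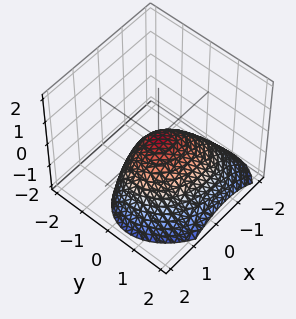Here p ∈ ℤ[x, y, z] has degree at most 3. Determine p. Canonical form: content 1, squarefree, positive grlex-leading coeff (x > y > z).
2*x^2 + x*y + 3*y^2 + 2*y*z + 3*z

1. deg p = 2. No degree-1 surface has this shape.
2. Observable constraints: it meets the z-axis at z = 0 (among the integer gridlines); one y-axis crossing is at y = 0; it crosses the x-axis at the gridline x = 0.
3. These observations pin down the coefficients.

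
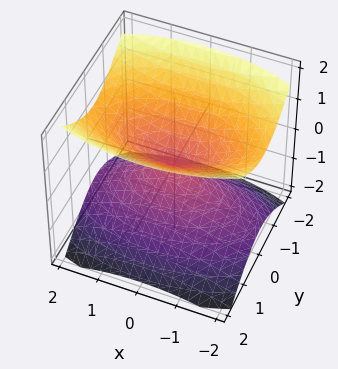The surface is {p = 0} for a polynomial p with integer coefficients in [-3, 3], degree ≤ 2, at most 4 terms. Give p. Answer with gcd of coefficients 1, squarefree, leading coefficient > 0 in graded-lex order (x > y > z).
x^2 + 3*y^2 - 3*z^2

1. I count 2 distinct pieces. They look like related sheets of one shape, so recover p as a whole.
2. deg p = 2. Two nappes meeting at a single point; a quadric.
3. Symmetries: mirror symmetry x ↦ −x ⇒ only even powers of x; the z ↦ −z reflection is a symmetry, so z appears only in even powers; it's symmetric under y → −y, forcing even powers of y.
4. Against the integer gridlines: it meets the z-axis at z = 0 (among the integer gridlines); one y-axis crossing is at y = 0.
5. Together with the visible shape, these determine p as stated.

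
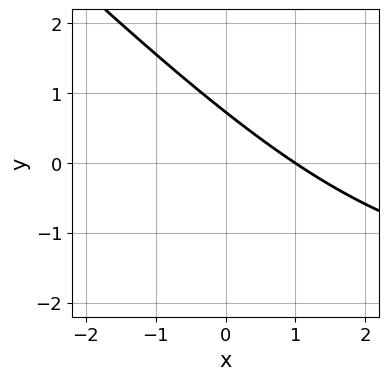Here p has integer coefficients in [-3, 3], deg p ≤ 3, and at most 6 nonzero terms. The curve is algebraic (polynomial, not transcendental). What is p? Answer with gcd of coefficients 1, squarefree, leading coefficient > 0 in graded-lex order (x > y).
x*y + y^2 + 2*x + 2*y - 2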